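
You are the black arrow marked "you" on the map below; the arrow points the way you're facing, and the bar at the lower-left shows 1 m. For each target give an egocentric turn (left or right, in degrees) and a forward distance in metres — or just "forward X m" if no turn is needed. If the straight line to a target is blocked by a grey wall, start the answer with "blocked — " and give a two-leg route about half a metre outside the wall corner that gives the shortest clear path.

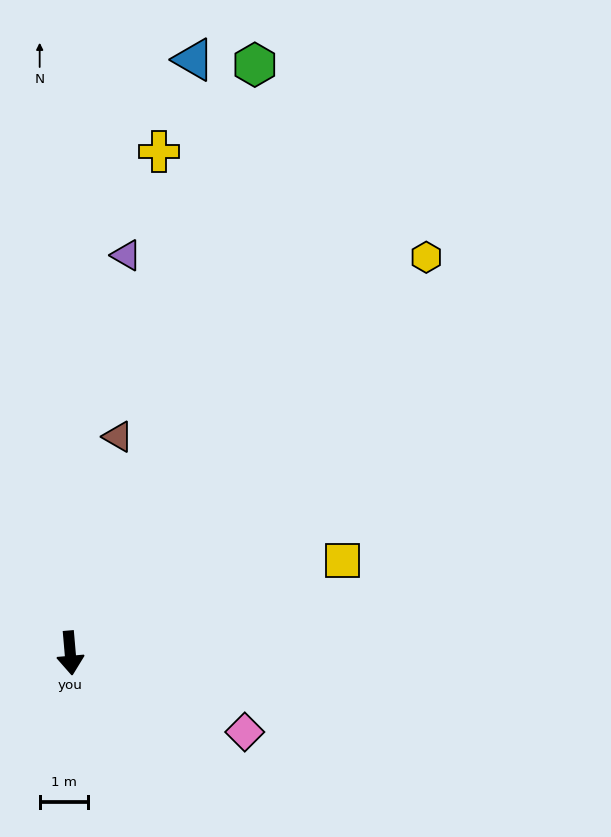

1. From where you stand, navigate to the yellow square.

turn left 104°, forward 6.0 m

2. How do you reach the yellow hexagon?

turn left 133°, forward 11.1 m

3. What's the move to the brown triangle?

turn left 163°, forward 4.6 m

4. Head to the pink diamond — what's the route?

turn left 61°, forward 4.0 m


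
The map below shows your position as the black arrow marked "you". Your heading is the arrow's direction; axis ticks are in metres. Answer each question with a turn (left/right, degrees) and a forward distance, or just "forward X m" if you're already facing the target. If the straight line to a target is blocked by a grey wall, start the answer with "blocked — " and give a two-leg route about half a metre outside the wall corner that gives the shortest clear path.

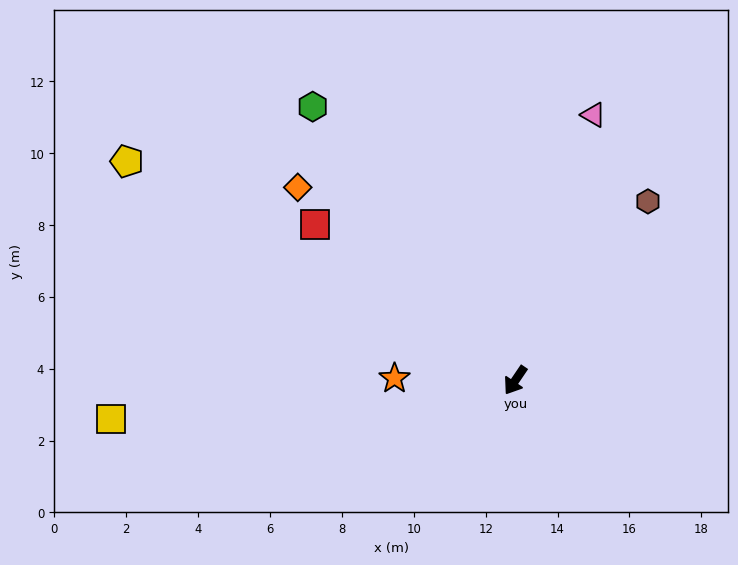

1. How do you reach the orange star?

turn right 57°, forward 3.4 m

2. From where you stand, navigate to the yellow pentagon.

turn right 85°, forward 12.4 m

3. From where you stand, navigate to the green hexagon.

turn right 109°, forward 9.5 m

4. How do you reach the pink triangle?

turn right 162°, forward 7.7 m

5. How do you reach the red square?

turn right 94°, forward 7.1 m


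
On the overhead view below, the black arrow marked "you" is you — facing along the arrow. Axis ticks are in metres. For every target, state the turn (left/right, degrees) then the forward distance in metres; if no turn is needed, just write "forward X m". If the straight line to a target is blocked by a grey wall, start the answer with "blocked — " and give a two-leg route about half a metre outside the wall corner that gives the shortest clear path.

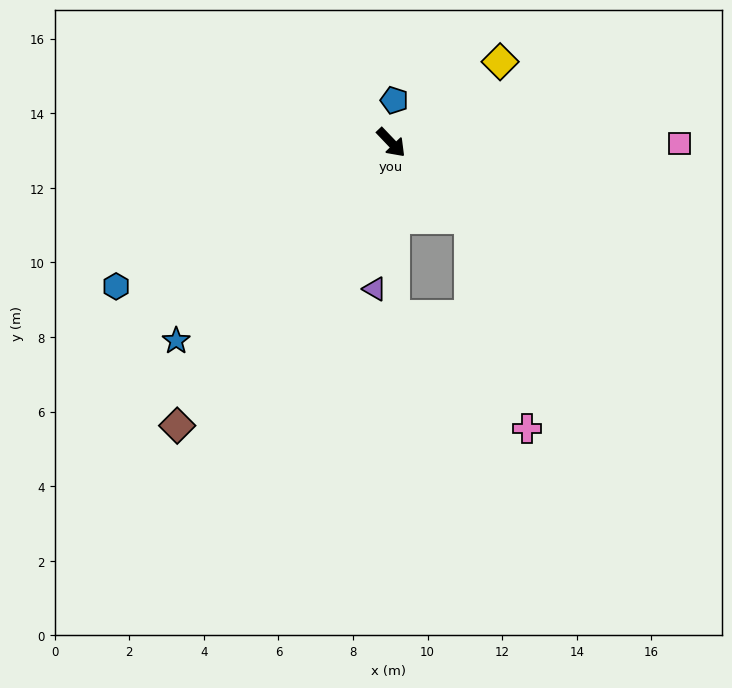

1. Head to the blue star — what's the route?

turn right 91°, forward 7.8 m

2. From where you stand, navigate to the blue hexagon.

turn right 106°, forward 8.3 m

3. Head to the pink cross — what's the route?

blocked — turn left 2°, forward 2.9 m, then turn right 30°, forward 5.8 m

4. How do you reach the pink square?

turn left 46°, forward 7.7 m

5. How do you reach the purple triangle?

turn right 50°, forward 3.9 m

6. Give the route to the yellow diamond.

turn left 83°, forward 3.6 m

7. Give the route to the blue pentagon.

turn left 132°, forward 1.1 m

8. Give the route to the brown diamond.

turn right 81°, forward 9.5 m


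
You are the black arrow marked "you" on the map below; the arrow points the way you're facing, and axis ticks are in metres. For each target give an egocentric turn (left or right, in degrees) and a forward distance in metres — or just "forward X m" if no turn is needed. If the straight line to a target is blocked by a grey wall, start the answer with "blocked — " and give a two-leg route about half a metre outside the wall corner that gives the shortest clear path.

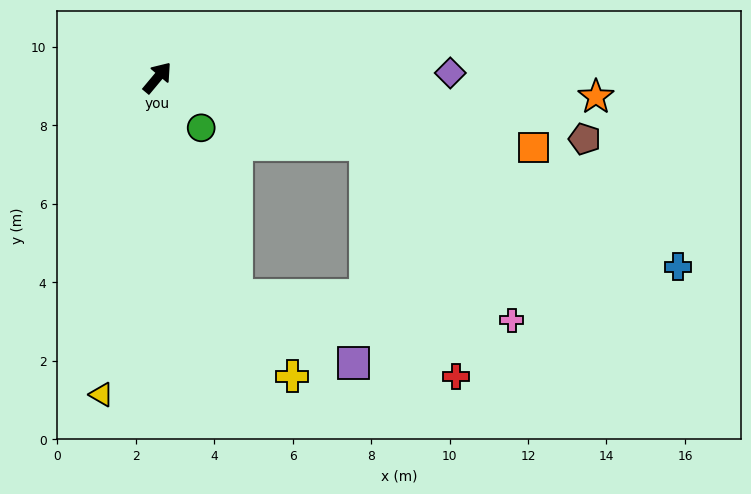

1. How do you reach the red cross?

blocked — turn right 68°, forward 5.6 m, then turn right 51°, forward 6.4 m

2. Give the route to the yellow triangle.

turn right 150°, forward 8.2 m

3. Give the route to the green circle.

turn right 99°, forward 1.7 m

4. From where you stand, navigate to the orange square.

turn right 61°, forward 9.8 m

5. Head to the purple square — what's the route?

blocked — turn right 120°, forward 5.9 m, then turn left 40°, forward 3.4 m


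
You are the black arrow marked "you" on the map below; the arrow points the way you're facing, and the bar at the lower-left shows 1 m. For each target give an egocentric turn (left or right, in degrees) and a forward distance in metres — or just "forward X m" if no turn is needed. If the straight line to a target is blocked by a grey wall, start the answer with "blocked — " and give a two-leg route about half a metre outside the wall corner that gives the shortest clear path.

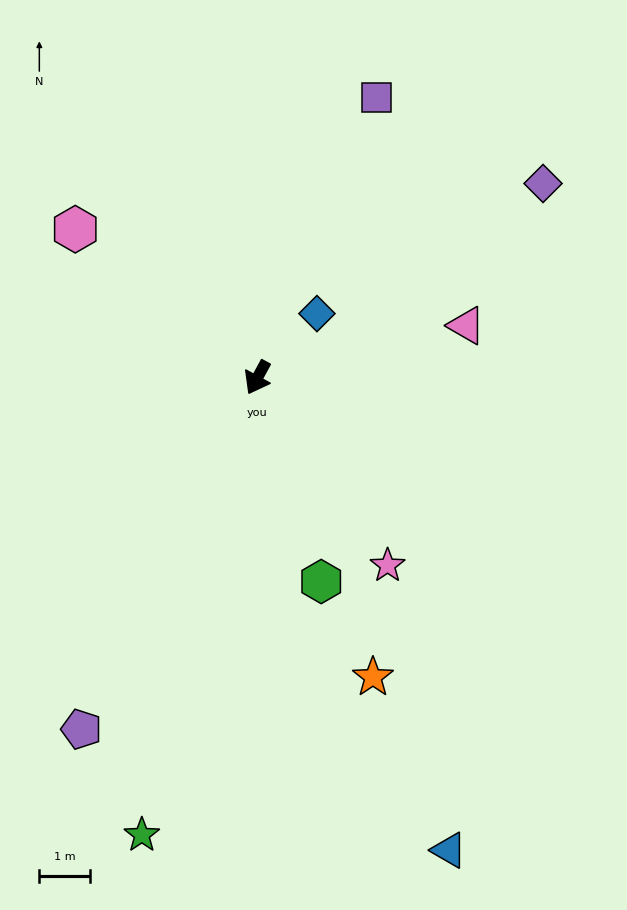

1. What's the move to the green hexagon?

turn left 46°, forward 4.2 m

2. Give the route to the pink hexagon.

turn right 101°, forward 4.7 m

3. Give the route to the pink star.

turn left 63°, forward 4.5 m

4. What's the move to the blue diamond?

turn left 166°, forward 1.7 m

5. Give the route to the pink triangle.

turn left 133°, forward 4.3 m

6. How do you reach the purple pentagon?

forward 7.8 m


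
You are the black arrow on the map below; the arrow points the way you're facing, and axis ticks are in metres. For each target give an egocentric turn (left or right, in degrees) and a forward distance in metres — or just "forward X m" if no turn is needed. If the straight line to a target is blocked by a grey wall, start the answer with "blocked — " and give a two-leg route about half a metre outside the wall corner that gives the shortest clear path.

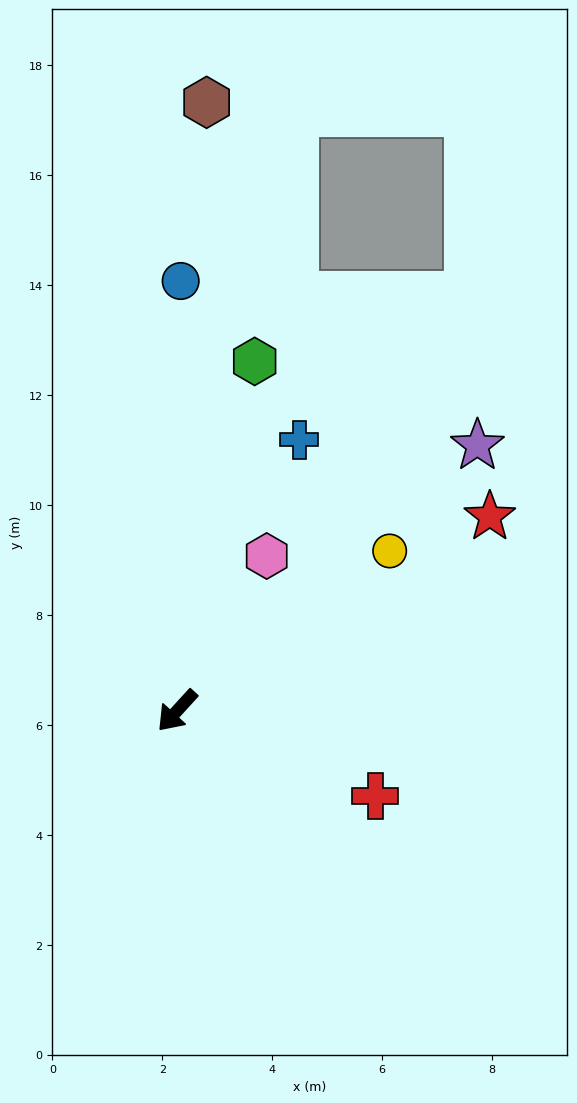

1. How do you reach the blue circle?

turn right 138°, forward 7.8 m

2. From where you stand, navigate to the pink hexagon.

turn right 168°, forward 3.3 m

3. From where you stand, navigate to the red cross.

turn left 109°, forward 3.9 m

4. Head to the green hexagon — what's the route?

turn right 150°, forward 6.5 m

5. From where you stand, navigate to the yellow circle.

turn left 169°, forward 4.8 m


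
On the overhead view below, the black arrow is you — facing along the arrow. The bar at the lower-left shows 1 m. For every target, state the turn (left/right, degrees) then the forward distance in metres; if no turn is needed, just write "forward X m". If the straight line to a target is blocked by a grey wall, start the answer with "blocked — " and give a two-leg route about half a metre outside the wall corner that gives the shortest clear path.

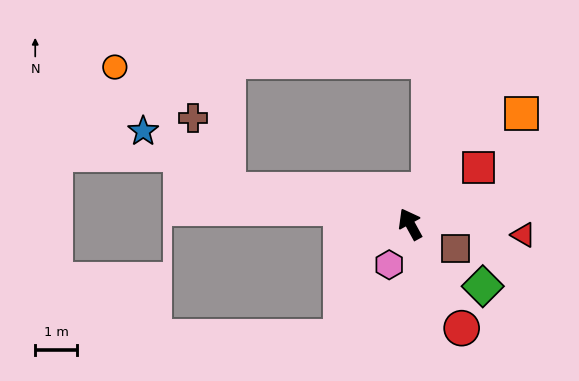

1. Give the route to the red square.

turn right 79°, forward 2.1 m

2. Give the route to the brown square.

turn right 147°, forward 1.2 m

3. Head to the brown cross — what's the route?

blocked — turn left 50°, forward 4.5 m, then turn right 52°, forward 1.9 m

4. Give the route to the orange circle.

blocked — turn left 50°, forward 4.5 m, then turn right 36°, forward 4.0 m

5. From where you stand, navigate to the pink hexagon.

turn left 124°, forward 1.1 m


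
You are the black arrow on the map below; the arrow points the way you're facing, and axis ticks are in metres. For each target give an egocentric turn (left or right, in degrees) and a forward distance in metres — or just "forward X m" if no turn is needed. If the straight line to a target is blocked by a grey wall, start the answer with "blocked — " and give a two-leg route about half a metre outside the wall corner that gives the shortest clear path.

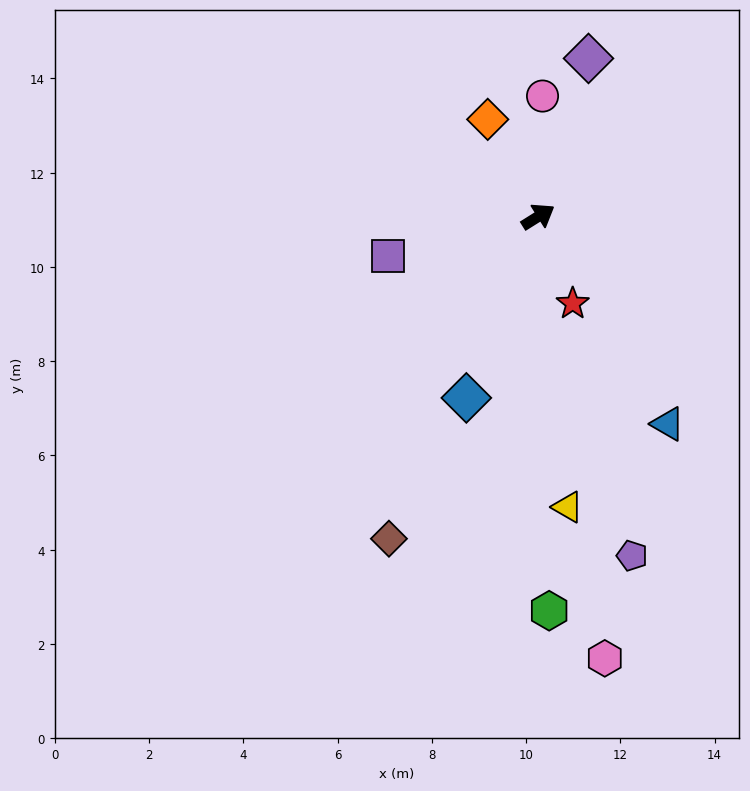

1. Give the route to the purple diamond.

turn left 40°, forward 3.5 m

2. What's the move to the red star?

turn right 100°, forward 2.0 m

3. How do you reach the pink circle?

turn left 56°, forward 2.6 m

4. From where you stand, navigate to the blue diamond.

turn right 144°, forward 4.1 m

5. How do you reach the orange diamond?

turn left 85°, forward 2.3 m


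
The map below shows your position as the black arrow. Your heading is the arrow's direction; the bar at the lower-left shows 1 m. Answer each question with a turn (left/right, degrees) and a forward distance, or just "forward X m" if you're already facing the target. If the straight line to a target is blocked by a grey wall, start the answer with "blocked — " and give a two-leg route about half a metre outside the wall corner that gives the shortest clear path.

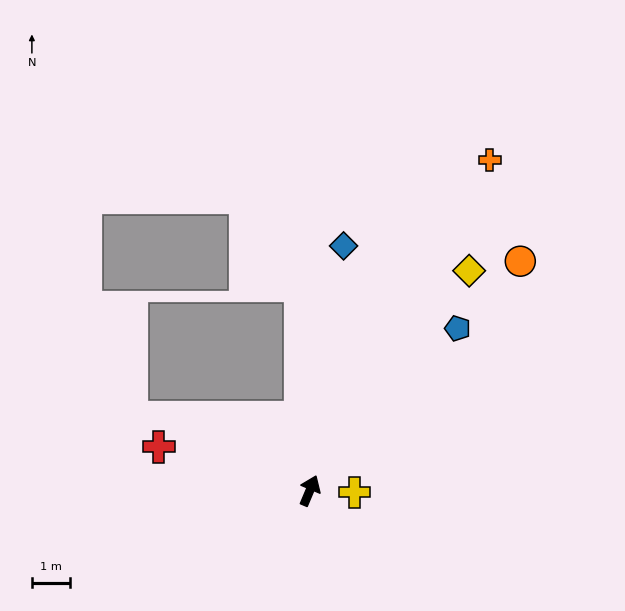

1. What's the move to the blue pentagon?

turn right 20°, forward 5.8 m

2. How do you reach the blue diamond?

turn left 15°, forward 6.5 m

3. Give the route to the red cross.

turn left 97°, forward 4.1 m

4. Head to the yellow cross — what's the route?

turn right 69°, forward 1.2 m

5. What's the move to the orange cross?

turn right 6°, forward 9.9 m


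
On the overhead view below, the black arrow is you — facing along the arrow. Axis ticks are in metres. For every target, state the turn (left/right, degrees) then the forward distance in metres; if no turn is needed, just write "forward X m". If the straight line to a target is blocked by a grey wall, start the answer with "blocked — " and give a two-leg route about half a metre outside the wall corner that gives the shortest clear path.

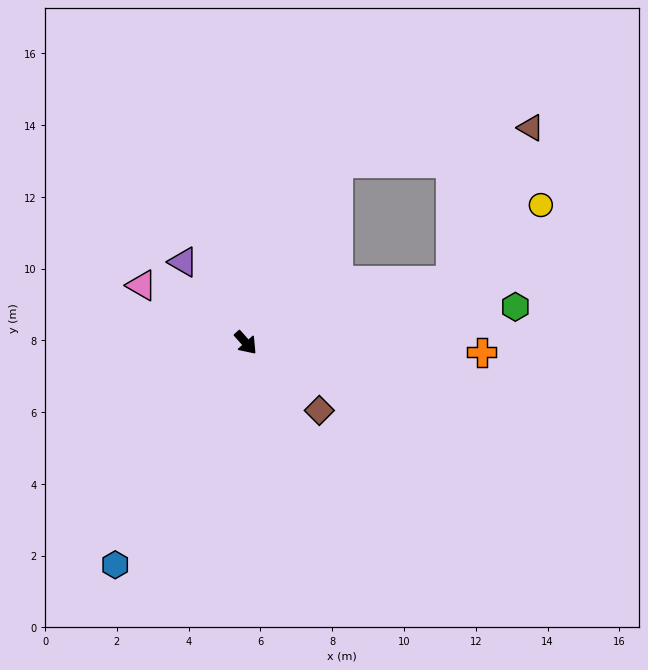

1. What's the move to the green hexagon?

turn left 56°, forward 7.6 m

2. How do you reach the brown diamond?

turn left 6°, forward 2.8 m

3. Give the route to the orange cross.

turn left 46°, forward 6.6 m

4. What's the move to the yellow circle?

blocked — turn left 65°, forward 6.0 m, then turn left 24°, forward 3.3 m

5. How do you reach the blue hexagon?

turn right 72°, forward 7.2 m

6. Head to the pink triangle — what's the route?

turn right 160°, forward 3.3 m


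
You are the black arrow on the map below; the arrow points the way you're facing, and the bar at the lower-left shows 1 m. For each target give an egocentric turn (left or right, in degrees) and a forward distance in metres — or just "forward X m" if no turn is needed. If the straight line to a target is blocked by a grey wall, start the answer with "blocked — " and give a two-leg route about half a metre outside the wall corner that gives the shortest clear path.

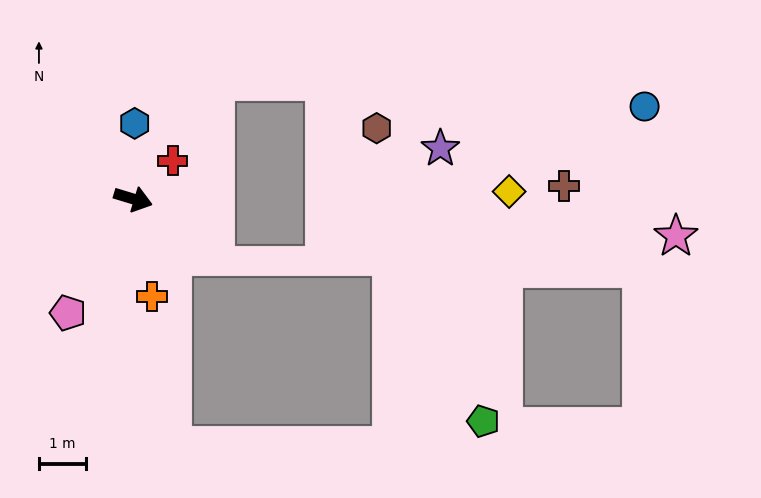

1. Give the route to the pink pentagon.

turn right 103°, forward 2.8 m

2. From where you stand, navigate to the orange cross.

turn right 62°, forward 2.1 m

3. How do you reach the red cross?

turn left 61°, forward 1.2 m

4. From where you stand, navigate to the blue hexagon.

turn left 106°, forward 1.6 m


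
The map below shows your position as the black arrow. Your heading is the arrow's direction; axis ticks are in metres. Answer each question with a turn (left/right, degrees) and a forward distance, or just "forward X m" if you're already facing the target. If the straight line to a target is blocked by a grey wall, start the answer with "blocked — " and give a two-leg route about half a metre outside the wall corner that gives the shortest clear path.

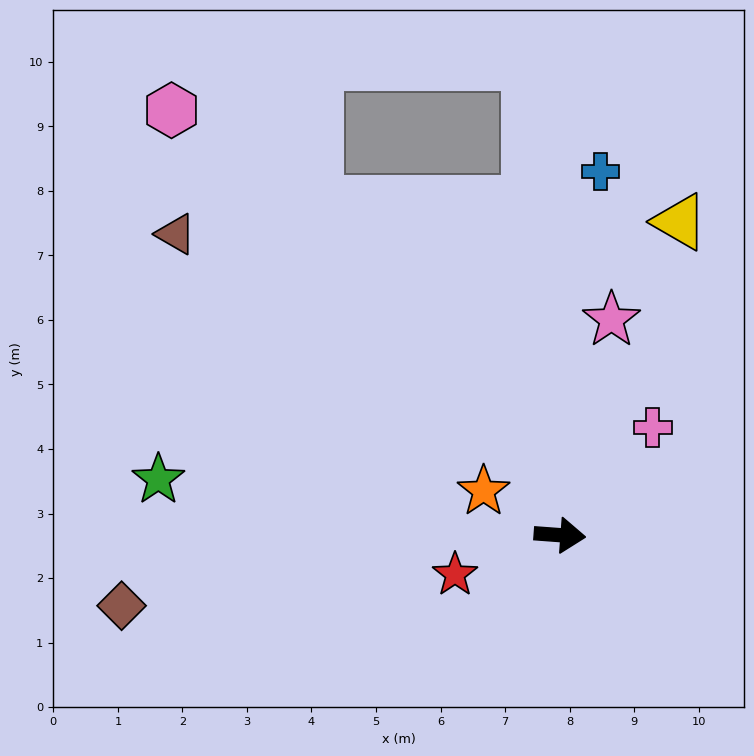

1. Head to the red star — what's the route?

turn right 155°, forward 1.7 m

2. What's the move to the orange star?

turn left 154°, forward 1.4 m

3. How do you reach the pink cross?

turn left 53°, forward 2.2 m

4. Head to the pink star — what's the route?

turn left 81°, forward 3.4 m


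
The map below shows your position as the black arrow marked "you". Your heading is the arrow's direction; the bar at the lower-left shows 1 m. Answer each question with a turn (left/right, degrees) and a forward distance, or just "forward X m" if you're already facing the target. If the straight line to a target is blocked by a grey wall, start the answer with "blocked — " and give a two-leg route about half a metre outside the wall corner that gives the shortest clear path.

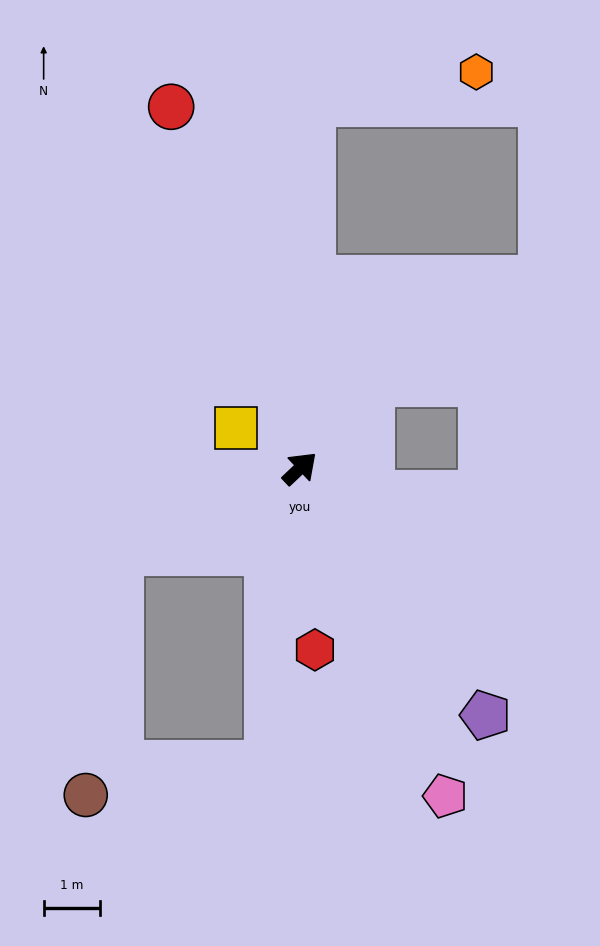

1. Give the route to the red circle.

turn left 66°, forward 6.8 m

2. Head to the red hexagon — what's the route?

turn right 129°, forward 3.2 m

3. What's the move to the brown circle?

blocked — turn left 161°, forward 3.5 m, then turn left 58°, forward 4.3 m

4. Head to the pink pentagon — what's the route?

turn right 109°, forward 6.3 m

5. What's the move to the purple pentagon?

turn right 96°, forward 5.4 m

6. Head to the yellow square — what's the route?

turn left 104°, forward 1.3 m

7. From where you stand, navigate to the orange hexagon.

blocked — turn left 45°, forward 6.4 m, then turn right 78°, forward 3.0 m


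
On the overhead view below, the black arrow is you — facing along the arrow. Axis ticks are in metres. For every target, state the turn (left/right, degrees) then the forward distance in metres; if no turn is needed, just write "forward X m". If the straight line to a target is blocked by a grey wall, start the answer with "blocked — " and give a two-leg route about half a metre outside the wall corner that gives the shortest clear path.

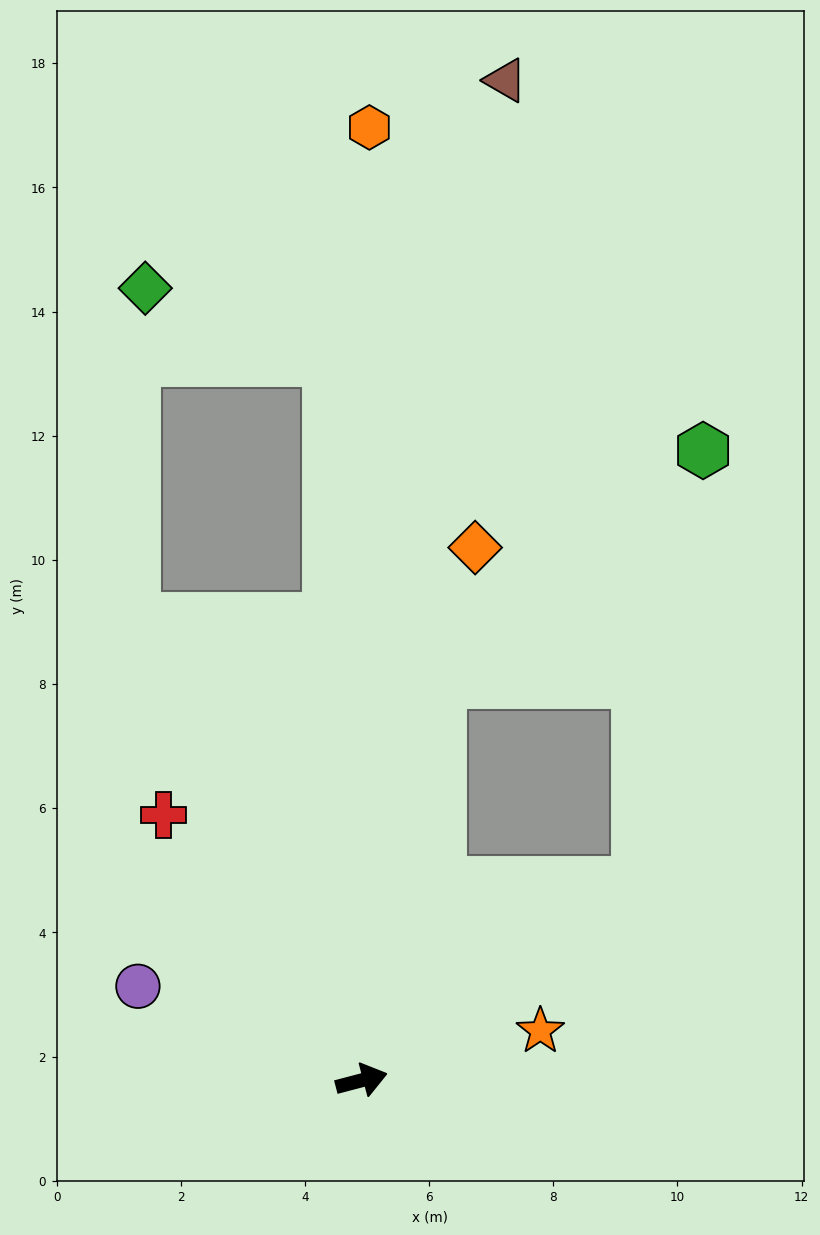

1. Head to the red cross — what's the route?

turn left 112°, forward 5.3 m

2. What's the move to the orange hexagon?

turn left 75°, forward 15.4 m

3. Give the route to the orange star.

forward 3.0 m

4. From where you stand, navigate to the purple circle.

turn left 142°, forward 3.9 m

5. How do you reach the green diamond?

blocked — turn left 78°, forward 11.6 m, then turn left 66°, forward 3.2 m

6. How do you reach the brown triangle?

turn left 67°, forward 16.3 m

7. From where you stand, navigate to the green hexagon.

blocked — turn left 64°, forward 6.5 m, then turn right 37°, forward 5.7 m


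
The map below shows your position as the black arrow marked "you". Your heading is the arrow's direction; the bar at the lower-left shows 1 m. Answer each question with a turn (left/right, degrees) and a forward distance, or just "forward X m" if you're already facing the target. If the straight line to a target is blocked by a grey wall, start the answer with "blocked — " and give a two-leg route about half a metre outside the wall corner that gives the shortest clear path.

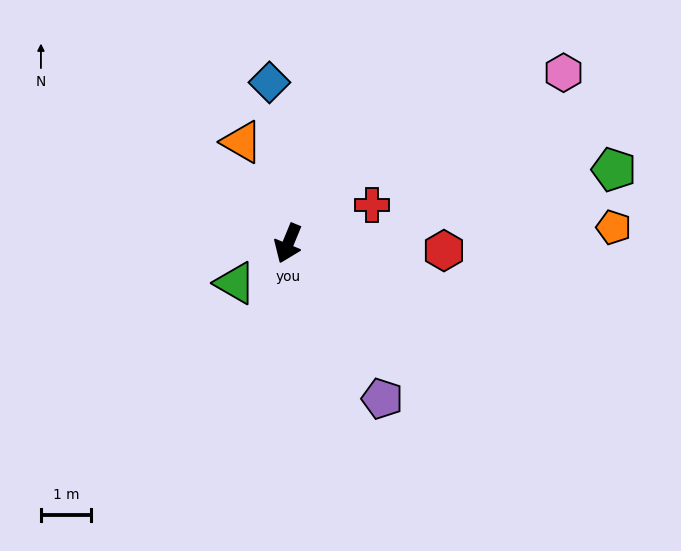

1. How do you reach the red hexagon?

turn left 110°, forward 3.1 m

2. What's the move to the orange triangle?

turn right 133°, forward 2.2 m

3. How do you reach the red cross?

turn left 137°, forward 1.8 m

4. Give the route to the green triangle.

turn right 31°, forward 1.3 m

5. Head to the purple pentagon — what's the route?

turn left 54°, forward 3.6 m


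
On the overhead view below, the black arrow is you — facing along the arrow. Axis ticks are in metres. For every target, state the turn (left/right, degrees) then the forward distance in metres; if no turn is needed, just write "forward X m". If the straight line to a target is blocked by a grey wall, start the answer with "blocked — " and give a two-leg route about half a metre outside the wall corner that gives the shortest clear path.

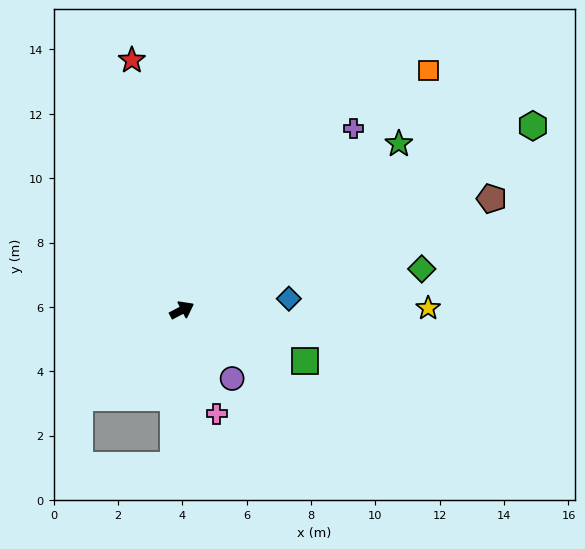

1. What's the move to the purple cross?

turn left 19°, forward 7.8 m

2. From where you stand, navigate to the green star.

turn left 10°, forward 8.5 m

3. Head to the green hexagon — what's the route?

forward 12.3 m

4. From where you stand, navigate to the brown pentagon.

turn right 8°, forward 10.2 m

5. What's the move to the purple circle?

turn right 81°, forward 2.6 m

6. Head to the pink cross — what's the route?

turn right 99°, forward 3.4 m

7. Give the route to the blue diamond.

turn right 22°, forward 3.3 m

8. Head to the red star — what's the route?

turn left 74°, forward 7.9 m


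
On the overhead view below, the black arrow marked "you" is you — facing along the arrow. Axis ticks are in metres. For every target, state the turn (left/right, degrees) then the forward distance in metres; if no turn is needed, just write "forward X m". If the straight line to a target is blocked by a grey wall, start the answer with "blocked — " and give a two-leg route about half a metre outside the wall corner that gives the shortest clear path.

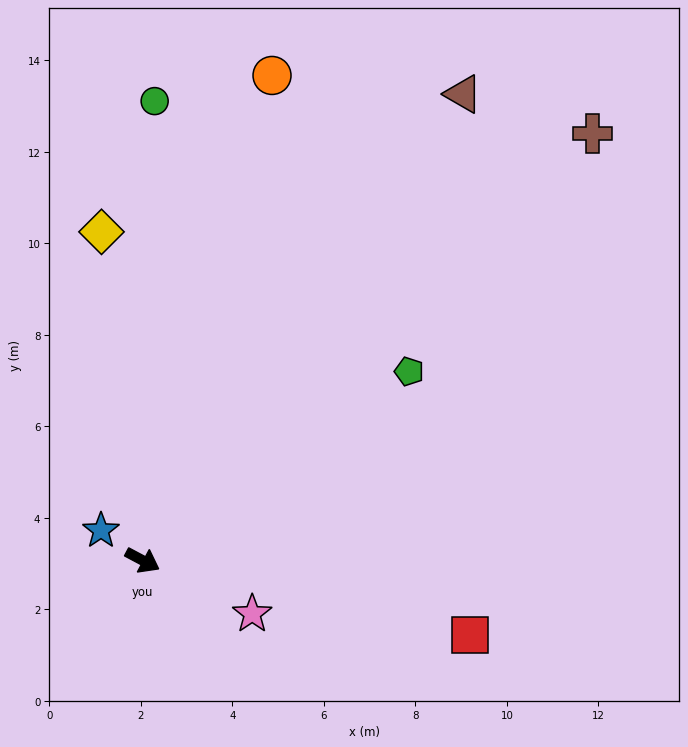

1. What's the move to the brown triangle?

turn left 84°, forward 12.4 m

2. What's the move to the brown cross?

turn left 72°, forward 13.6 m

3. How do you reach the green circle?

turn left 117°, forward 10.0 m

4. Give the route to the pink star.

turn left 2°, forward 2.7 m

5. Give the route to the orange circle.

turn left 103°, forward 11.0 m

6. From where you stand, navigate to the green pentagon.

turn left 63°, forward 7.1 m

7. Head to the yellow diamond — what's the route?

turn left 125°, forward 7.2 m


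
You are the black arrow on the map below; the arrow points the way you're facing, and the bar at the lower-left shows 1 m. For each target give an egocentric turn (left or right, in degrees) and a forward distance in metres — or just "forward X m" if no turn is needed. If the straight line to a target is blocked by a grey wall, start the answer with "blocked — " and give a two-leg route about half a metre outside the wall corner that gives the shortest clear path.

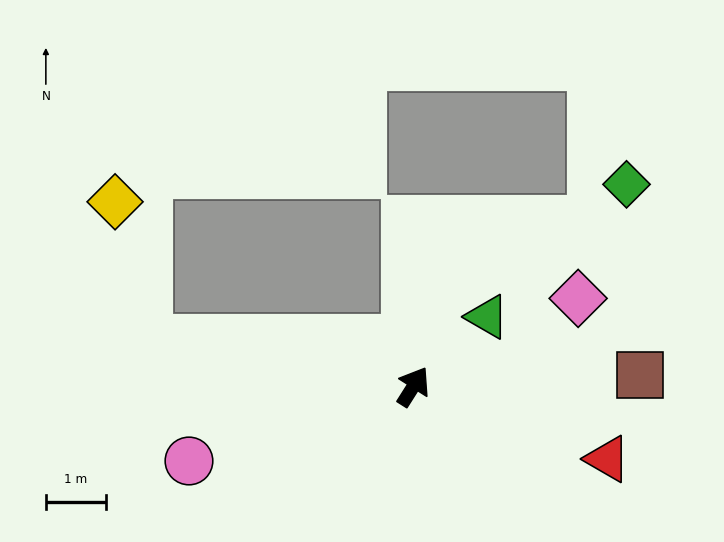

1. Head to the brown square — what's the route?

turn right 55°, forward 3.8 m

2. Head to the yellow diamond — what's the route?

blocked — turn left 113°, forward 4.5 m, then turn right 68°, forward 2.4 m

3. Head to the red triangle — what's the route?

turn right 78°, forward 3.4 m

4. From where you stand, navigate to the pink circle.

turn left 141°, forward 3.9 m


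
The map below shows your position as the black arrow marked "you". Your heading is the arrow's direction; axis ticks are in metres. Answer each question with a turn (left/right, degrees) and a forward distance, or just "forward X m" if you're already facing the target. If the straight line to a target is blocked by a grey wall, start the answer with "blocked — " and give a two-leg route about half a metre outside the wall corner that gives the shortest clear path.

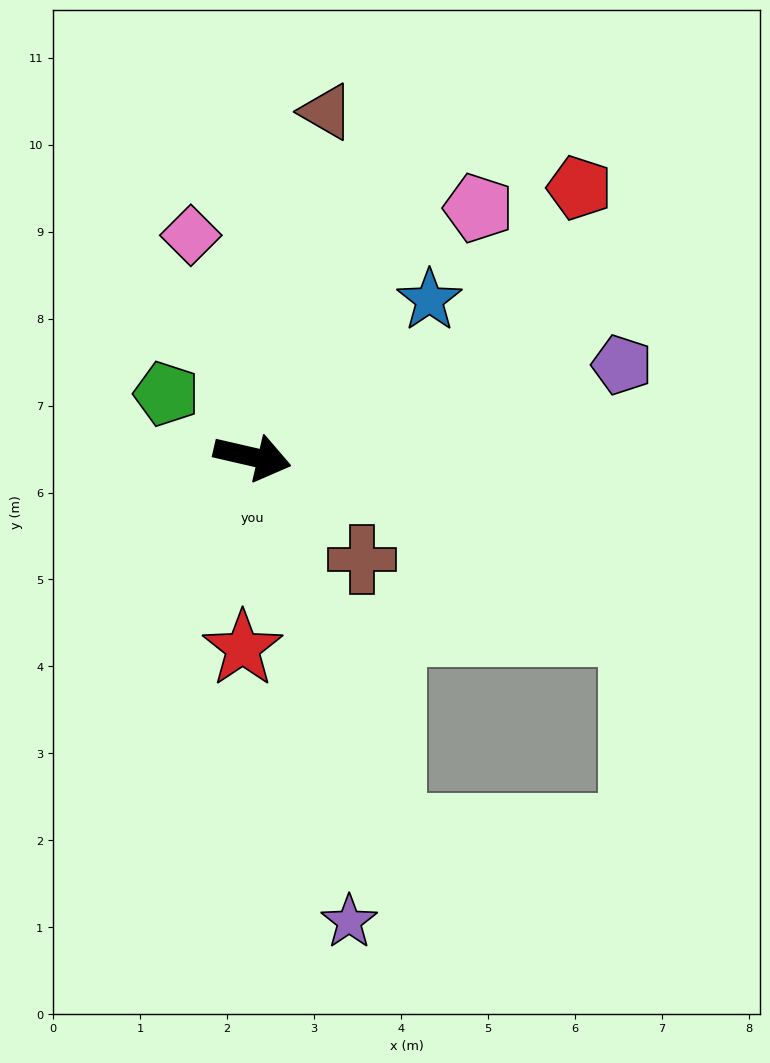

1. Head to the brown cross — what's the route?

turn right 30°, forward 1.7 m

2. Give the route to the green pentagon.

turn left 157°, forward 1.2 m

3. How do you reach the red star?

turn right 80°, forward 2.2 m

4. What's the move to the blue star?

turn left 55°, forward 2.7 m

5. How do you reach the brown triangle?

turn left 91°, forward 4.1 m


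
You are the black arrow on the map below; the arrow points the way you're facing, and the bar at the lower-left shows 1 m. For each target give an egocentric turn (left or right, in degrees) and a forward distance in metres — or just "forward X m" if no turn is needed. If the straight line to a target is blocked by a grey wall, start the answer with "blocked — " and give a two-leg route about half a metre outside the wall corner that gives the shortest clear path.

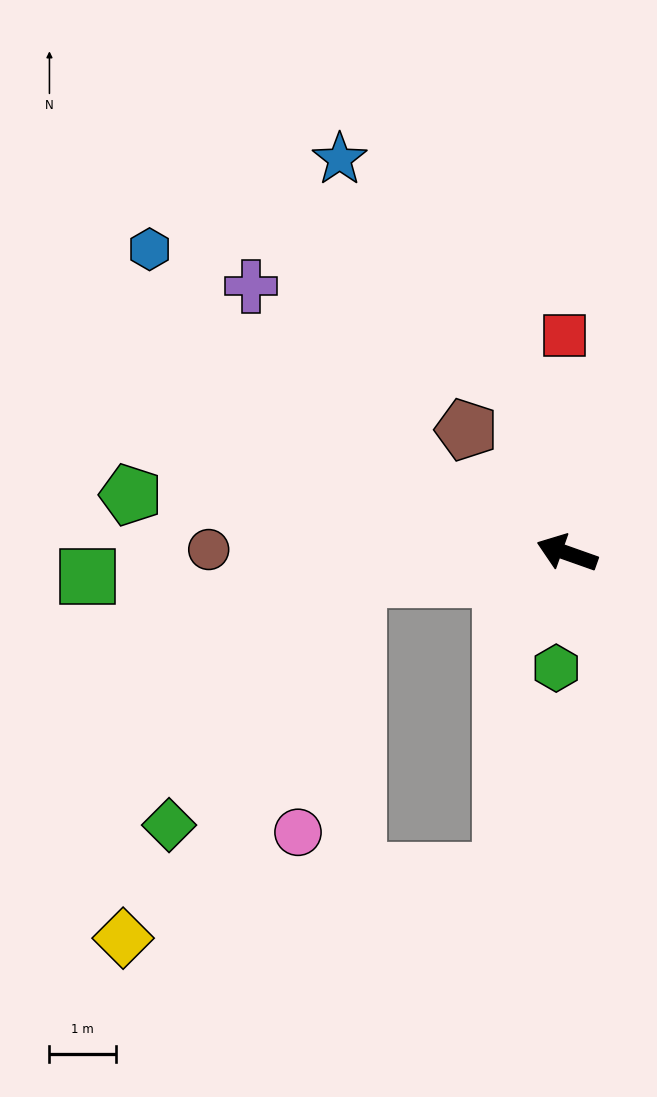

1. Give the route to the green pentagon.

turn left 12°, forward 6.6 m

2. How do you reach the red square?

turn right 70°, forward 3.3 m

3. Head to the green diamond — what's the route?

blocked — turn left 26°, forward 3.2 m, then turn left 46°, forward 4.7 m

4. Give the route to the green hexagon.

turn left 104°, forward 1.7 m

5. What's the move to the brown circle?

turn left 19°, forward 5.4 m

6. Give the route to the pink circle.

blocked — turn left 26°, forward 3.2 m, then turn left 70°, forward 3.9 m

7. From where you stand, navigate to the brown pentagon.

turn right 31°, forward 2.4 m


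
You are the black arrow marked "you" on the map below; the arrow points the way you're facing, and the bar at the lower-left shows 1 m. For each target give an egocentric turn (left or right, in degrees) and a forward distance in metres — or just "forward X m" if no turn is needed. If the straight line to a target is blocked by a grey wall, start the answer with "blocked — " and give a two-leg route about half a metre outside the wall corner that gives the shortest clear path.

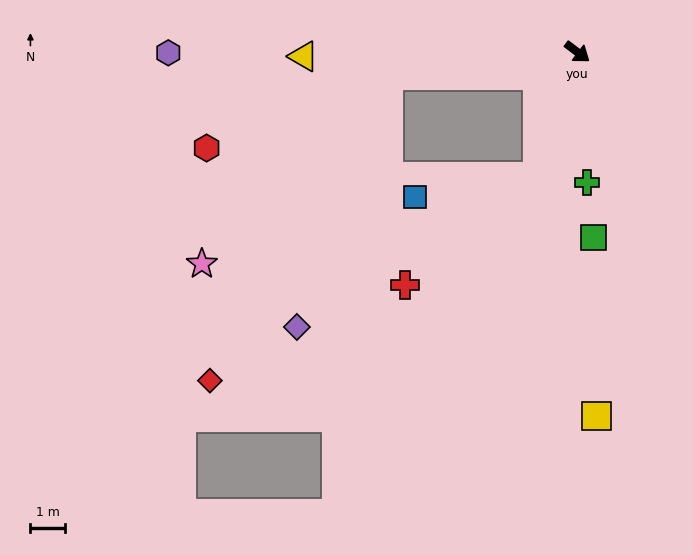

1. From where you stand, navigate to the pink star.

blocked — turn right 136°, forward 5.5 m, then turn left 38°, forward 7.7 m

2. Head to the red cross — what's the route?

blocked — turn right 71°, forward 3.8 m, then turn right 33°, forward 5.0 m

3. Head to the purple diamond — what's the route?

blocked — turn right 71°, forward 3.8 m, then turn right 40°, forward 8.3 m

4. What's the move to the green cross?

turn right 49°, forward 3.8 m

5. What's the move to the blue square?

blocked — turn right 71°, forward 3.8 m, then turn right 62°, forward 3.6 m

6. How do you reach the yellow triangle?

turn right 142°, forward 8.0 m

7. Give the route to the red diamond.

blocked — turn right 136°, forward 5.5 m, then turn left 53°, forward 10.3 m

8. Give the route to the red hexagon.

blocked — turn right 136°, forward 5.5 m, then turn left 15°, forward 5.7 m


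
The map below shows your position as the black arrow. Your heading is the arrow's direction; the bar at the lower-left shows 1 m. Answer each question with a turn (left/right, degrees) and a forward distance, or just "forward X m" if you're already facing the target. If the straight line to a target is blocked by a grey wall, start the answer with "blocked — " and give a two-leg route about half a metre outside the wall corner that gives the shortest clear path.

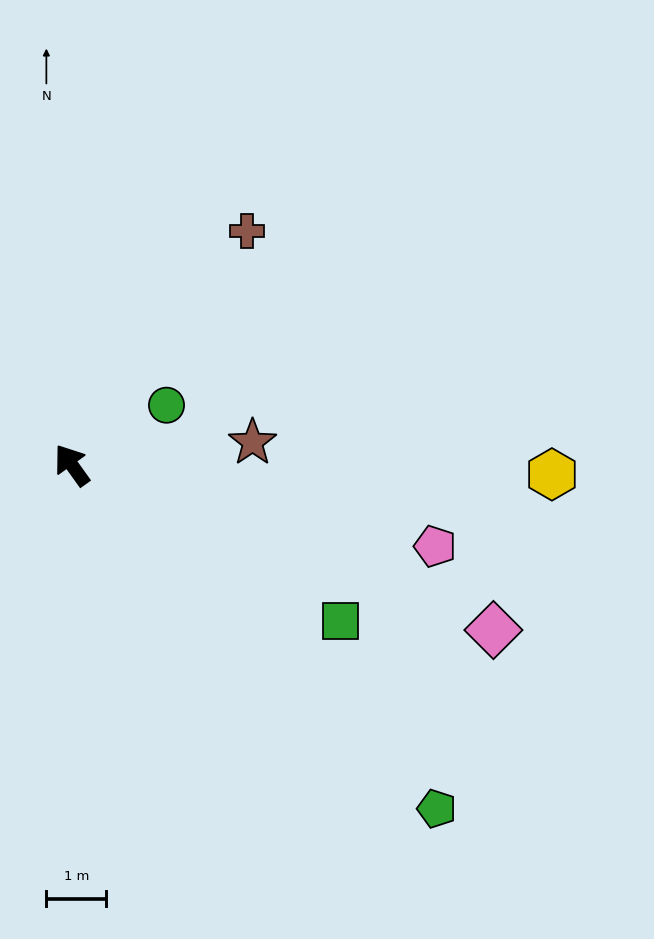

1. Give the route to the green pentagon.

turn right 169°, forward 8.4 m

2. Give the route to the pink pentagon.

turn right 138°, forward 6.2 m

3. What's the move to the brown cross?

turn right 72°, forward 4.9 m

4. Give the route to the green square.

turn right 156°, forward 5.2 m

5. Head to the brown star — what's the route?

turn right 118°, forward 3.0 m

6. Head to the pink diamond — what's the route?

turn right 147°, forward 7.6 m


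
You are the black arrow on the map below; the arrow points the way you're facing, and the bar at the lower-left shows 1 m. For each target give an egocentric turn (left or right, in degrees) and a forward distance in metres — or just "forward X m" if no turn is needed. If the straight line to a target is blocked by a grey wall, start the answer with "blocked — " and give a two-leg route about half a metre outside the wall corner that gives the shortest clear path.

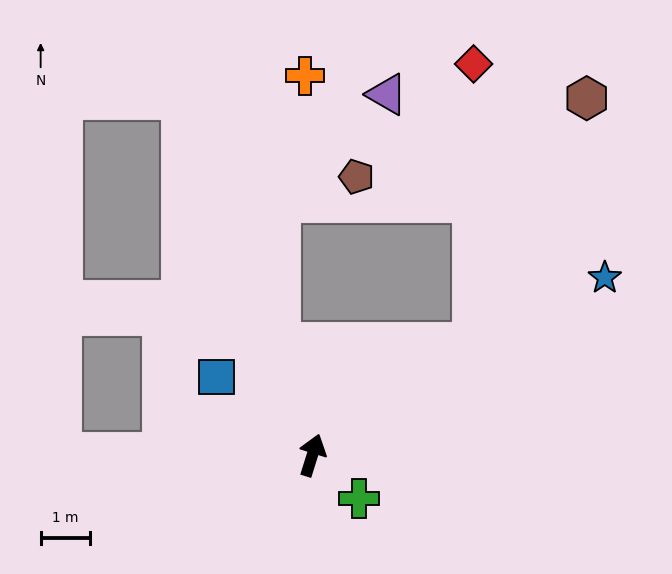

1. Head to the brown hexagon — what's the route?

blocked — turn right 38°, forward 4.0 m, then turn left 31°, forward 5.5 m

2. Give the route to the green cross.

turn right 115°, forward 1.3 m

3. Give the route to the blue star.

turn right 41°, forward 6.9 m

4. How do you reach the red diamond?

blocked — turn right 38°, forward 4.0 m, then turn left 55°, forward 5.6 m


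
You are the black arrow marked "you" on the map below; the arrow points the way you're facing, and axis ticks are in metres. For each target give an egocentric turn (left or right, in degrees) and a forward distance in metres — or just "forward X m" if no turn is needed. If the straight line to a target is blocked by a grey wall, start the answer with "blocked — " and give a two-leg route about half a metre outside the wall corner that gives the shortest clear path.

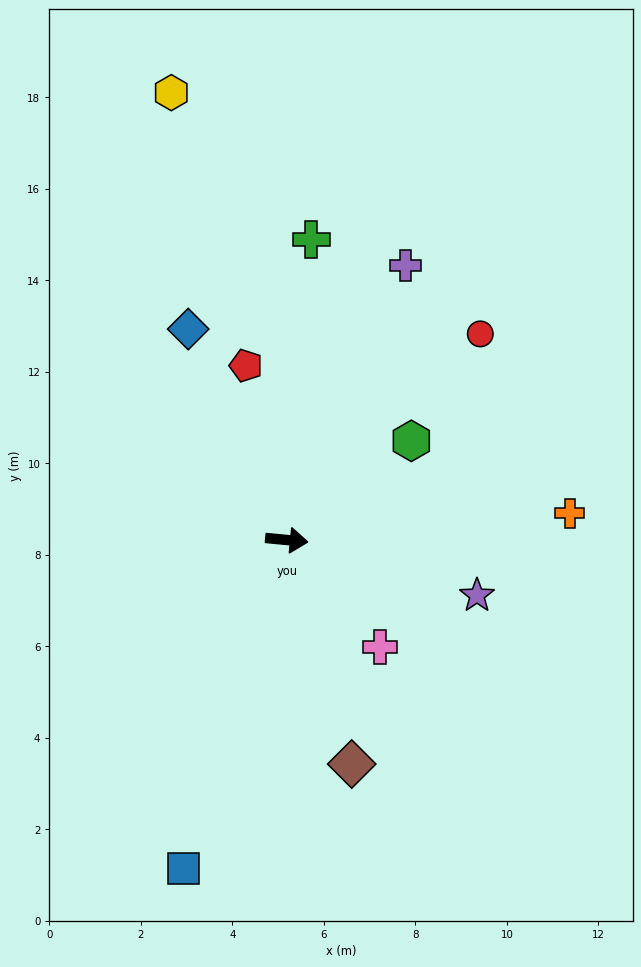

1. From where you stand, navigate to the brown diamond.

turn right 68°, forward 5.1 m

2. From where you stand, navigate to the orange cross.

turn left 11°, forward 6.2 m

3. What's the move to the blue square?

turn right 102°, forward 7.5 m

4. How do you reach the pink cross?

turn right 43°, forward 3.1 m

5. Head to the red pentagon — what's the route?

turn left 109°, forward 3.9 m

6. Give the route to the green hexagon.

turn left 44°, forward 3.5 m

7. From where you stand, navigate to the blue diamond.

turn left 120°, forward 5.1 m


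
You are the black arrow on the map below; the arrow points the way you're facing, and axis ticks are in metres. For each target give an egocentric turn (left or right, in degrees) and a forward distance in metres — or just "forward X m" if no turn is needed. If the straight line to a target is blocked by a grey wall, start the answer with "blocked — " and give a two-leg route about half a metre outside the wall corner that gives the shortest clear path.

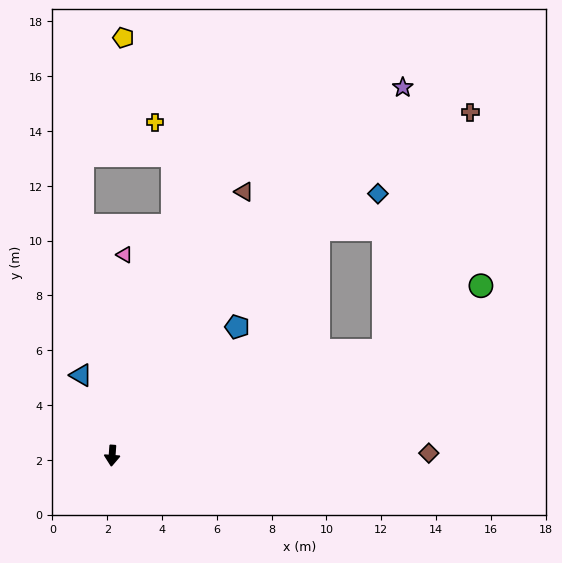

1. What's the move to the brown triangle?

turn left 158°, forward 10.8 m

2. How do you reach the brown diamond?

turn left 95°, forward 11.6 m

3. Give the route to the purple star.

turn left 146°, forward 17.1 m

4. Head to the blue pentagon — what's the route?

turn left 140°, forward 6.6 m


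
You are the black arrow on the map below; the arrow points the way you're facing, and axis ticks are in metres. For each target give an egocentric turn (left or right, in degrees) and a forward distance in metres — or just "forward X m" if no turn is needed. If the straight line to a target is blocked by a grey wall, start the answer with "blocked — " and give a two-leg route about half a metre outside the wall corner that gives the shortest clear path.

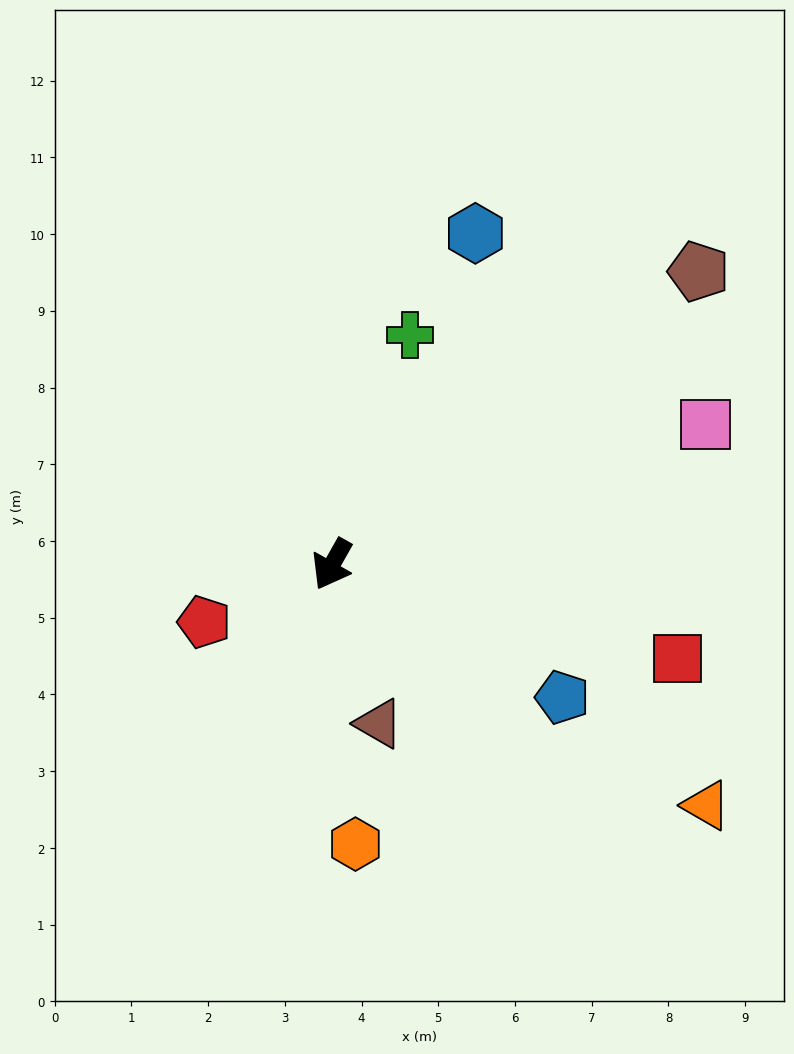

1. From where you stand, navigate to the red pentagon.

turn right 36°, forward 1.8 m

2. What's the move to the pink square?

turn left 140°, forward 5.2 m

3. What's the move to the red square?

turn left 104°, forward 4.7 m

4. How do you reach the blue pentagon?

turn left 89°, forward 3.5 m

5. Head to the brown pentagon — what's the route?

turn left 158°, forward 6.1 m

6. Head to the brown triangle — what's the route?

turn left 46°, forward 2.2 m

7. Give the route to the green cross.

turn right 169°, forward 3.2 m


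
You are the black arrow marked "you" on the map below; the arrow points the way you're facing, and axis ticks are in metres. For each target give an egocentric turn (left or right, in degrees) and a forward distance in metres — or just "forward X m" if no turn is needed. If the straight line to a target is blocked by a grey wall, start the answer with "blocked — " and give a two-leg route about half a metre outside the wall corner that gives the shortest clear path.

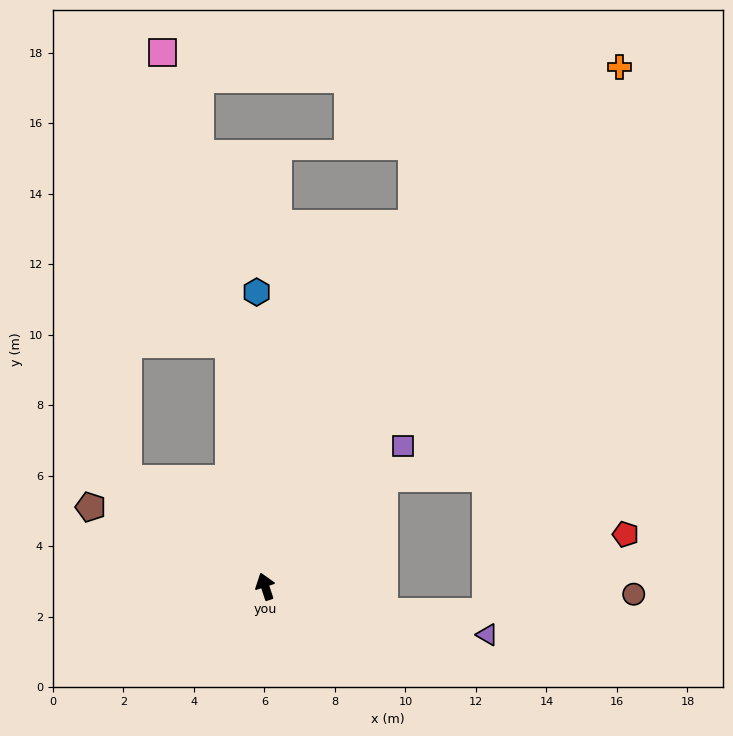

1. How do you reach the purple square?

turn right 63°, forward 5.6 m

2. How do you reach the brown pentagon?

turn left 47°, forward 5.4 m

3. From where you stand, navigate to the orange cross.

turn right 53°, forward 17.8 m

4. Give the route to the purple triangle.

turn right 120°, forward 6.4 m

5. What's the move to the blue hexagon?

turn right 17°, forward 8.4 m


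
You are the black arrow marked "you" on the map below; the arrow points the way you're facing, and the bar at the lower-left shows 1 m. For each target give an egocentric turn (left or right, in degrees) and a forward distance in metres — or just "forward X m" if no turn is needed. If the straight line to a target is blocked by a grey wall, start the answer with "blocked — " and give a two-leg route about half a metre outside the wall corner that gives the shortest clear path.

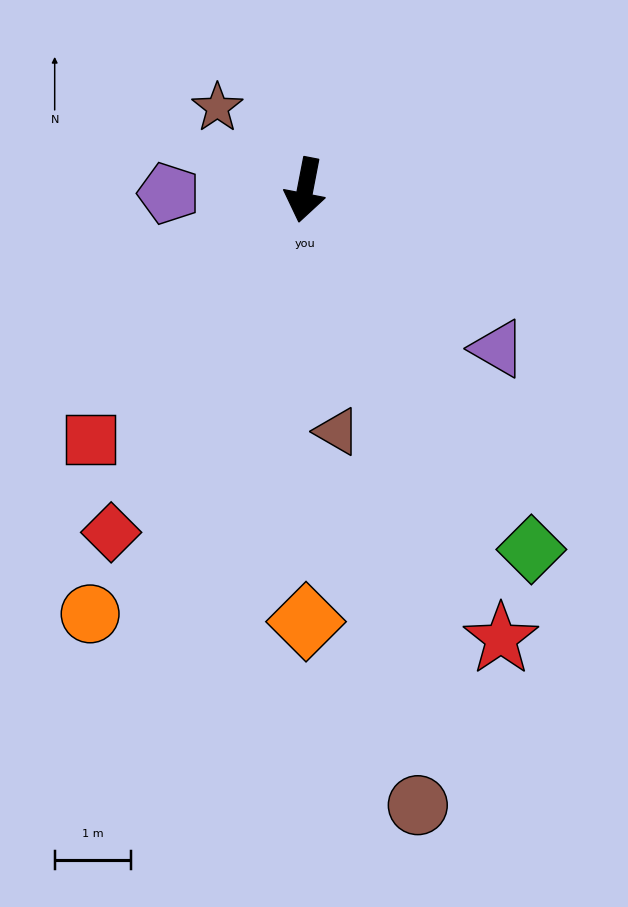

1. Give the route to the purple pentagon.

turn right 78°, forward 1.8 m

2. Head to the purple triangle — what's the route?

turn left 61°, forward 3.3 m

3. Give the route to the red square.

turn right 30°, forward 4.3 m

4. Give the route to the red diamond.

turn right 19°, forward 5.2 m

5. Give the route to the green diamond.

turn left 43°, forward 5.6 m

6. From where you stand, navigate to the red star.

turn left 35°, forward 6.4 m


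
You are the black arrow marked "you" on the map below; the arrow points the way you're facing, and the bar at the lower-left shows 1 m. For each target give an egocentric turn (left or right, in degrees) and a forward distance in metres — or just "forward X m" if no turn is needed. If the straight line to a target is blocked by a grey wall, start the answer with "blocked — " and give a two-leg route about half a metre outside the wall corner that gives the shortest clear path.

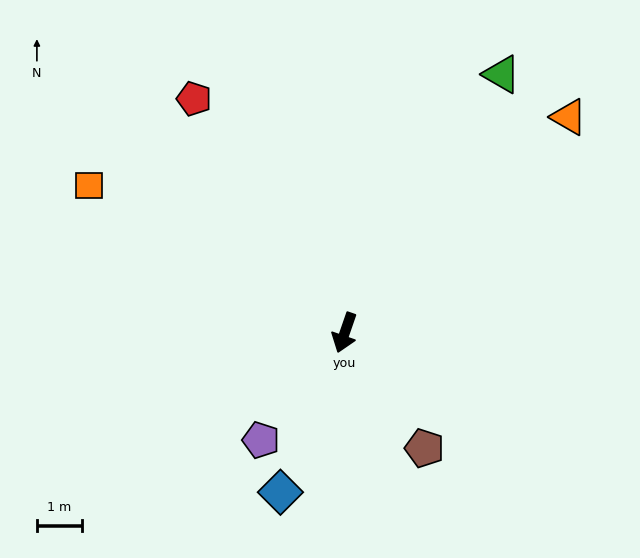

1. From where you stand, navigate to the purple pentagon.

turn right 19°, forward 3.1 m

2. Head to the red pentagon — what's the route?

turn right 128°, forward 6.2 m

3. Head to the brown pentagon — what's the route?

turn left 54°, forward 3.1 m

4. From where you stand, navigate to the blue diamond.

turn right 3°, forward 3.9 m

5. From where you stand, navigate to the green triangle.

turn left 168°, forward 6.8 m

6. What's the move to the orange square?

turn right 101°, forward 6.6 m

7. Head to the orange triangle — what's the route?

turn left 153°, forward 7.0 m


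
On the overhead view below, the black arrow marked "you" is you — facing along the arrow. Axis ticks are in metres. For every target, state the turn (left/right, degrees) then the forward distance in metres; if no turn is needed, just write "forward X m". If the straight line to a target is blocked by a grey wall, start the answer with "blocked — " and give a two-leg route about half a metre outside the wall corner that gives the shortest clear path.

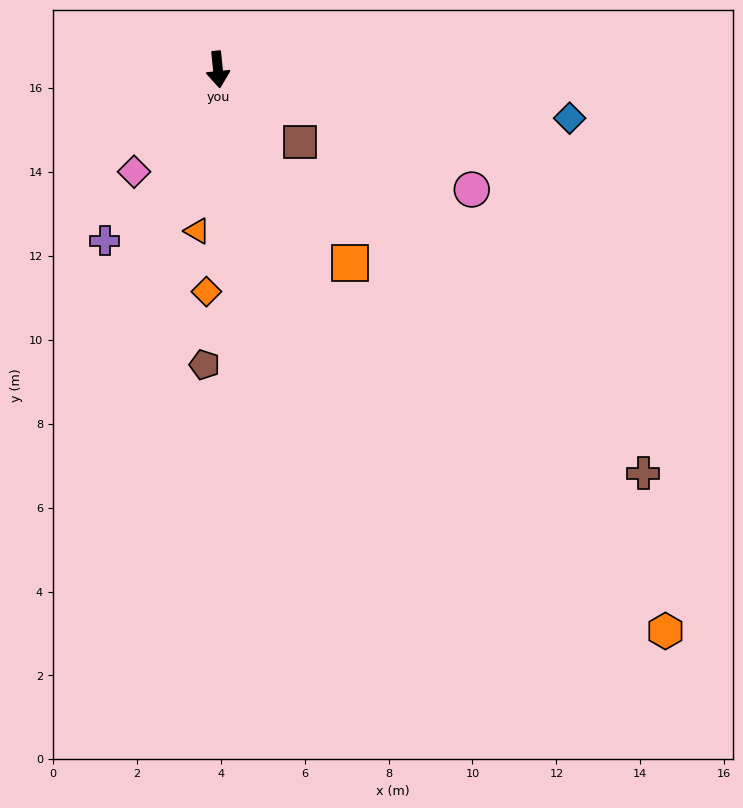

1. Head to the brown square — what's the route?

turn left 43°, forward 2.6 m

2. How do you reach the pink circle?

turn left 59°, forward 6.7 m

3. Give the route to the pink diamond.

turn right 45°, forward 3.2 m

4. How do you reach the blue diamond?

turn left 76°, forward 8.5 m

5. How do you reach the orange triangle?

turn right 13°, forward 3.9 m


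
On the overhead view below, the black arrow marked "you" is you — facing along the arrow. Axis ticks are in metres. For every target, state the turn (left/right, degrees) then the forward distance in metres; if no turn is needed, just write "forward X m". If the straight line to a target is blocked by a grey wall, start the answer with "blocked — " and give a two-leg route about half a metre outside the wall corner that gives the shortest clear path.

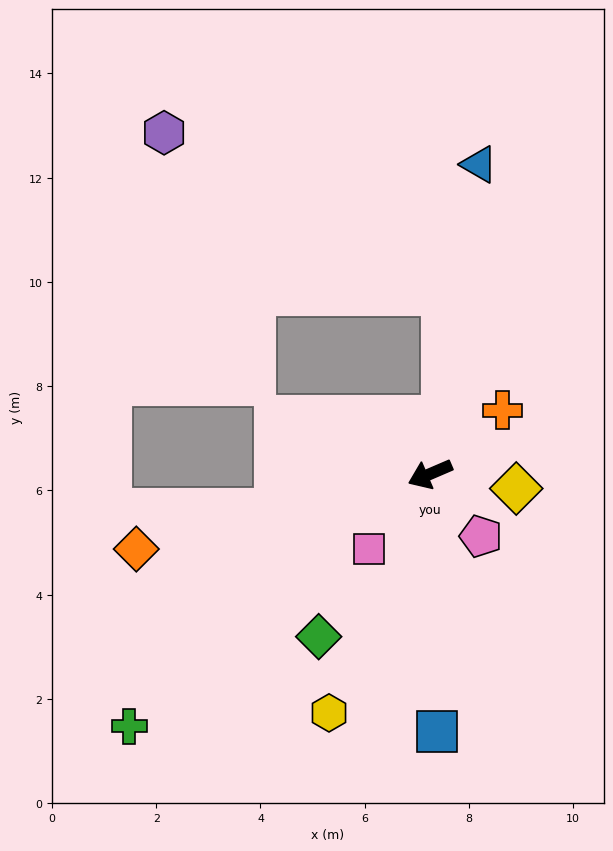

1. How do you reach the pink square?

turn left 28°, forward 1.9 m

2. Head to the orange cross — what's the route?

turn right 162°, forward 1.9 m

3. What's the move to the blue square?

turn left 68°, forward 4.9 m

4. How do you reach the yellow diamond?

turn left 147°, forward 1.7 m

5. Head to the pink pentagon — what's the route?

turn left 106°, forward 1.5 m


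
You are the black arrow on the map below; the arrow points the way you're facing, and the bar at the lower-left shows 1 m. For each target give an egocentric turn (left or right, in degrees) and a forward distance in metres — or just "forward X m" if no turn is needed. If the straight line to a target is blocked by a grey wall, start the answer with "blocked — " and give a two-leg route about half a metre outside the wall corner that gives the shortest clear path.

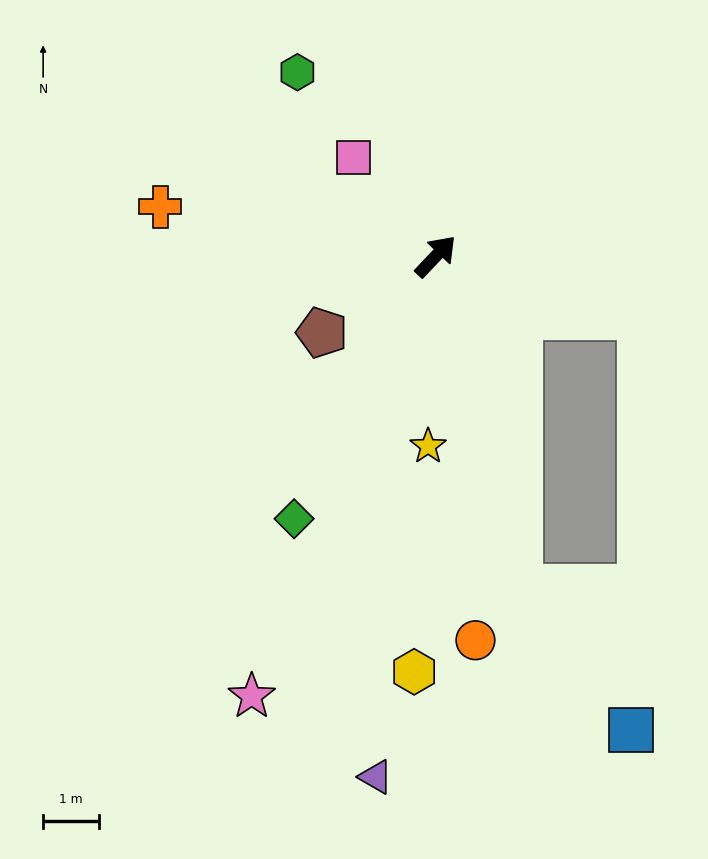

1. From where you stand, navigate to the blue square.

blocked — turn right 122°, forward 6.2 m, then turn left 24°, forward 3.2 m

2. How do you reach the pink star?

turn right 159°, forward 8.6 m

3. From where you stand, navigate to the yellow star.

turn right 139°, forward 3.4 m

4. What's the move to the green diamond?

turn right 165°, forward 5.4 m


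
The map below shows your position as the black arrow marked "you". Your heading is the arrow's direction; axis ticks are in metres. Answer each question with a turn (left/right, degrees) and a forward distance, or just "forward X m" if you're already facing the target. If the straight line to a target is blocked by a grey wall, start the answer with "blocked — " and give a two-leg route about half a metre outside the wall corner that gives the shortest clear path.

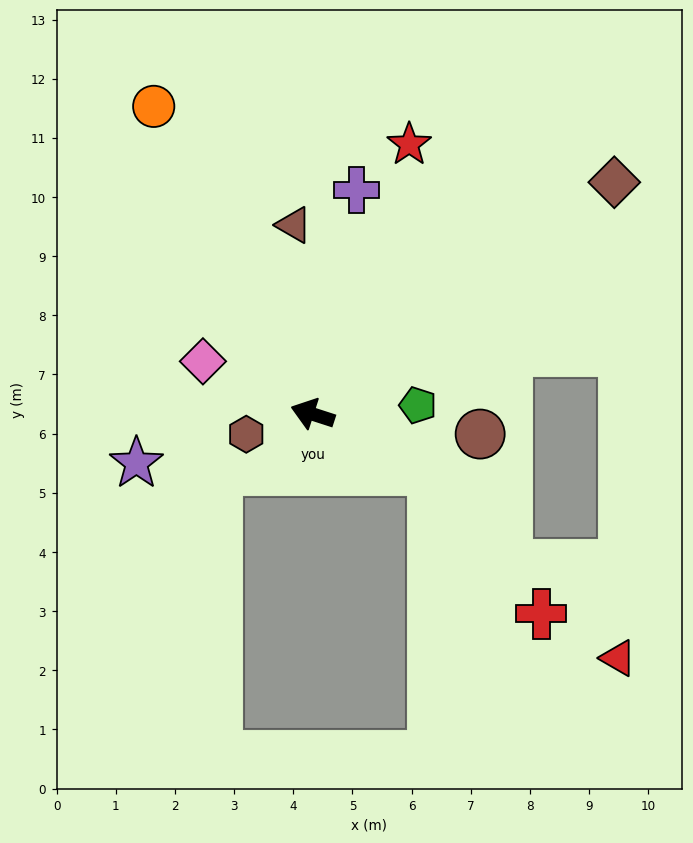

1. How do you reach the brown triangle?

turn right 66°, forward 3.2 m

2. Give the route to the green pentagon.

turn right 157°, forward 1.8 m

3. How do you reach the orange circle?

turn right 45°, forward 5.9 m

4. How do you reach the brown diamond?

turn right 125°, forward 6.4 m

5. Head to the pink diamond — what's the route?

turn right 8°, forward 2.1 m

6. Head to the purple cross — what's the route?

turn right 83°, forward 3.9 m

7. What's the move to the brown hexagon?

turn left 35°, forward 1.2 m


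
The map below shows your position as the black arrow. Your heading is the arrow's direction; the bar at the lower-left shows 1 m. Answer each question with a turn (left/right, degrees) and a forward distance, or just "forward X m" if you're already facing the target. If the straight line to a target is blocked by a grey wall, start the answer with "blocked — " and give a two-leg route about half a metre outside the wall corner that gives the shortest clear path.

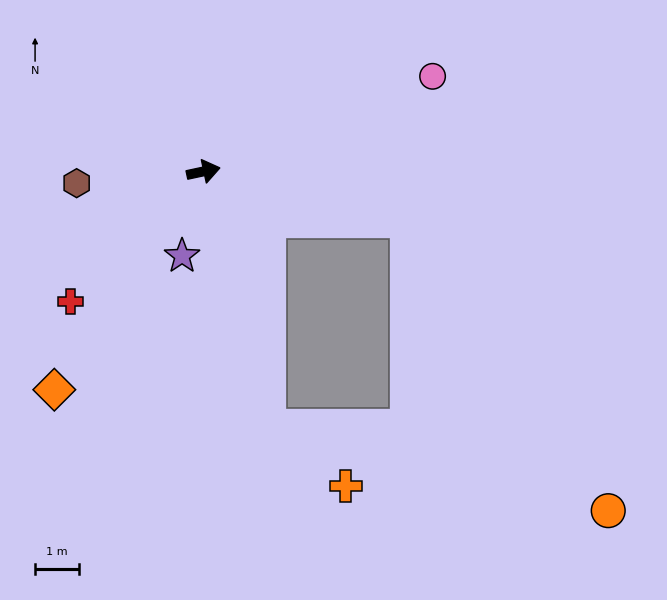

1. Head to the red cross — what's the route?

turn right 148°, forward 4.3 m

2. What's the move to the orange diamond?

turn right 136°, forward 6.1 m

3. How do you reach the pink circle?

turn left 10°, forward 5.7 m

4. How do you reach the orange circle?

blocked — turn right 25°, forward 4.8 m, then turn right 43°, forward 8.1 m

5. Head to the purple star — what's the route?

turn right 116°, forward 2.0 m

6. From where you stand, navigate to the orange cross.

blocked — turn right 88°, forward 6.1 m, then turn left 39°, forward 2.2 m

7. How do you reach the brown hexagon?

turn left 173°, forward 2.9 m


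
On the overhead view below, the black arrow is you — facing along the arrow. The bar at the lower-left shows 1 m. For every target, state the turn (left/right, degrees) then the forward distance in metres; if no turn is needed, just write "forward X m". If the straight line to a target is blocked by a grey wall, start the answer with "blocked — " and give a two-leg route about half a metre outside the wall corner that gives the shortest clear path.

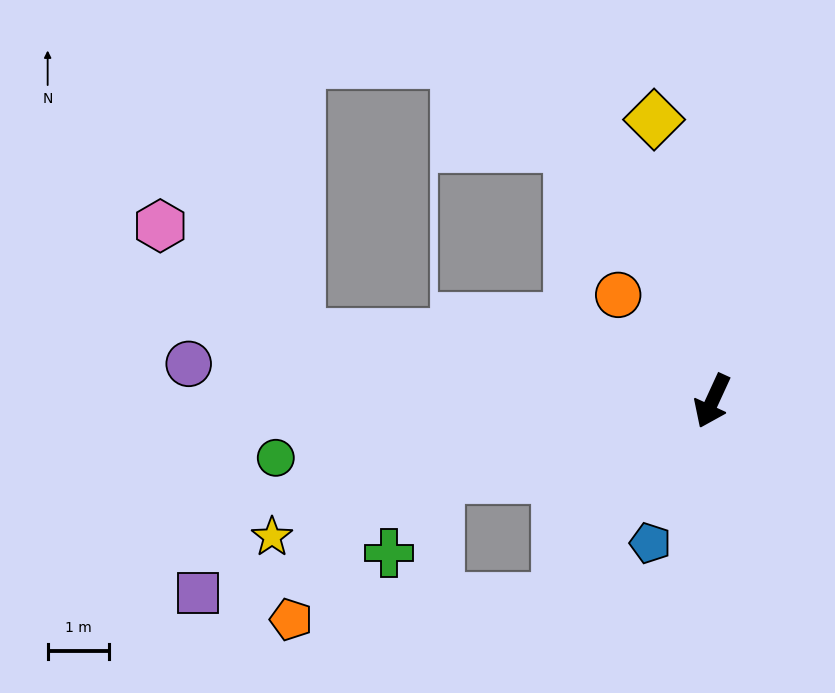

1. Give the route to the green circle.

turn right 58°, forward 7.2 m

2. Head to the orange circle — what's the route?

turn right 114°, forward 2.3 m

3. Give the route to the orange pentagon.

blocked — turn right 13°, forward 4.1 m, then turn right 48°, forward 4.4 m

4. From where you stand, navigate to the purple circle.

turn right 69°, forward 8.6 m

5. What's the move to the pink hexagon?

blocked — turn right 75°, forward 6.9 m, then turn right 28°, forward 2.9 m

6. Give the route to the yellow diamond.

turn right 144°, forward 4.7 m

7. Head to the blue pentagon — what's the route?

forward 2.5 m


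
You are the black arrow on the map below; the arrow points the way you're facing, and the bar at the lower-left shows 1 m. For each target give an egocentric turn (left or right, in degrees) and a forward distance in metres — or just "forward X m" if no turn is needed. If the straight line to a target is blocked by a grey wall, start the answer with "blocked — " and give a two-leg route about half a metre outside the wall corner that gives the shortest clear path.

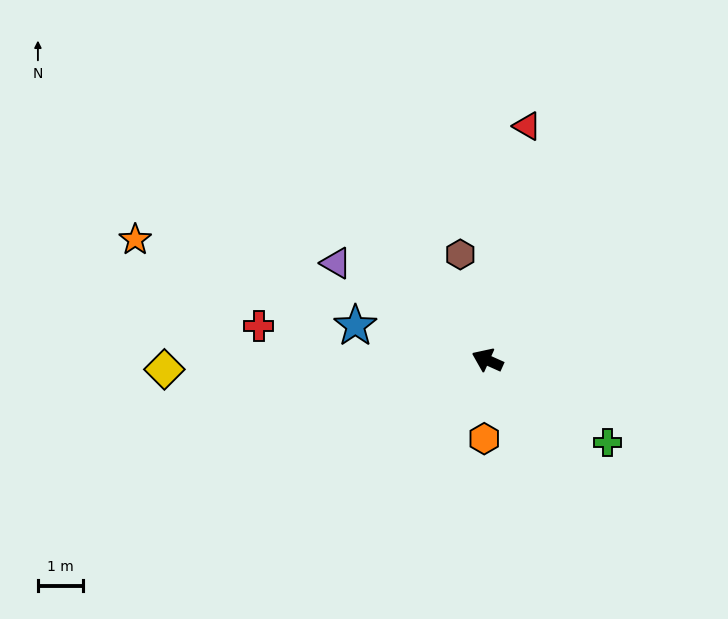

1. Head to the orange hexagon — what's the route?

turn left 112°, forward 1.8 m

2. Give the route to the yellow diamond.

turn left 26°, forward 7.2 m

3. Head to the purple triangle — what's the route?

turn right 8°, forward 4.0 m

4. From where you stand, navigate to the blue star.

turn left 10°, forward 3.1 m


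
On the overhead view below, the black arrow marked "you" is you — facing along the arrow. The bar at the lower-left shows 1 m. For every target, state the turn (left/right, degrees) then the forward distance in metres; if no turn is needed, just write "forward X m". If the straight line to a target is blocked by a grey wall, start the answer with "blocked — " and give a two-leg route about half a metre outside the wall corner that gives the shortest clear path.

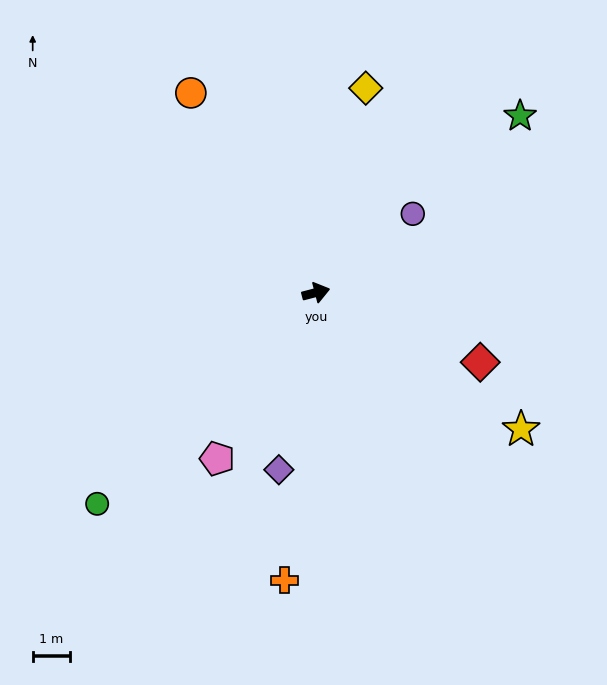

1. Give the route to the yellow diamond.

turn left 62°, forward 5.6 m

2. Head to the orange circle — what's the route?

turn left 107°, forward 6.3 m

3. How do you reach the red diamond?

turn right 38°, forward 4.7 m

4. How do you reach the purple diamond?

turn right 116°, forward 4.8 m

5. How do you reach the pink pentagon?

turn right 135°, forward 5.1 m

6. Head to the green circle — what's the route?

turn right 151°, forward 8.1 m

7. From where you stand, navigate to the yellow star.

turn right 48°, forward 6.5 m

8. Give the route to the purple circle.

turn left 25°, forward 3.3 m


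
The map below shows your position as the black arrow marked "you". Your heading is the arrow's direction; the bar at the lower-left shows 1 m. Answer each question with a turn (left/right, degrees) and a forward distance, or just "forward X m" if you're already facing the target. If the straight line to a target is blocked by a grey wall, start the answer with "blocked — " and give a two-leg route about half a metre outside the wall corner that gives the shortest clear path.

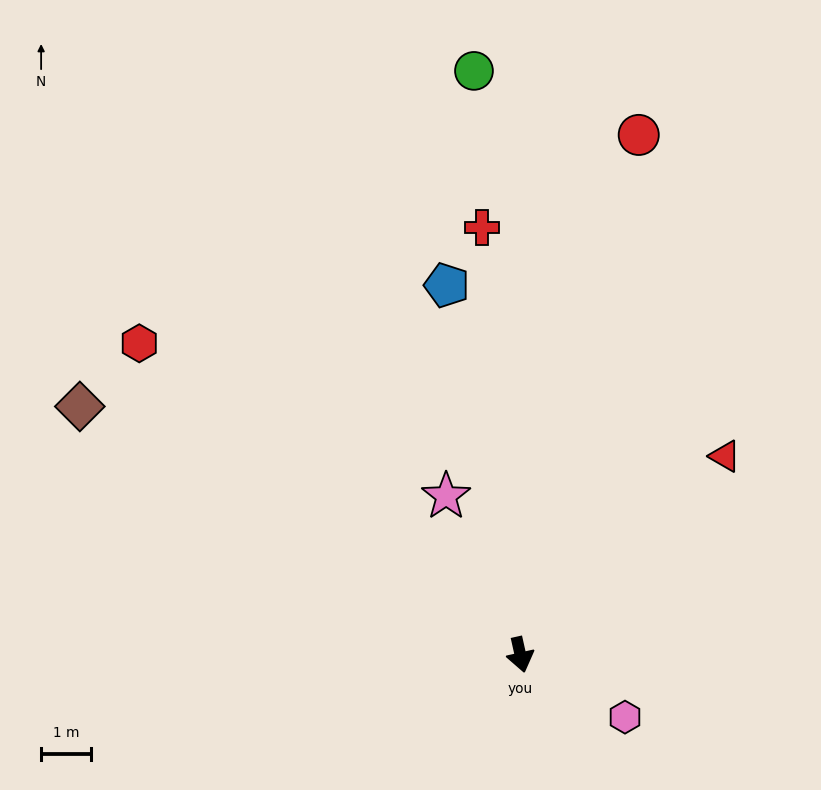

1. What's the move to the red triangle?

turn left 122°, forward 5.7 m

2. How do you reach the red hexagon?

turn right 142°, forward 9.8 m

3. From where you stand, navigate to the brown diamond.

turn right 132°, forward 10.0 m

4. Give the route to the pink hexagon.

turn left 47°, forward 2.4 m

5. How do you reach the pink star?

turn right 167°, forward 3.5 m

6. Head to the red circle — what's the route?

turn left 155°, forward 10.6 m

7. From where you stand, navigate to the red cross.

turn left 173°, forward 8.5 m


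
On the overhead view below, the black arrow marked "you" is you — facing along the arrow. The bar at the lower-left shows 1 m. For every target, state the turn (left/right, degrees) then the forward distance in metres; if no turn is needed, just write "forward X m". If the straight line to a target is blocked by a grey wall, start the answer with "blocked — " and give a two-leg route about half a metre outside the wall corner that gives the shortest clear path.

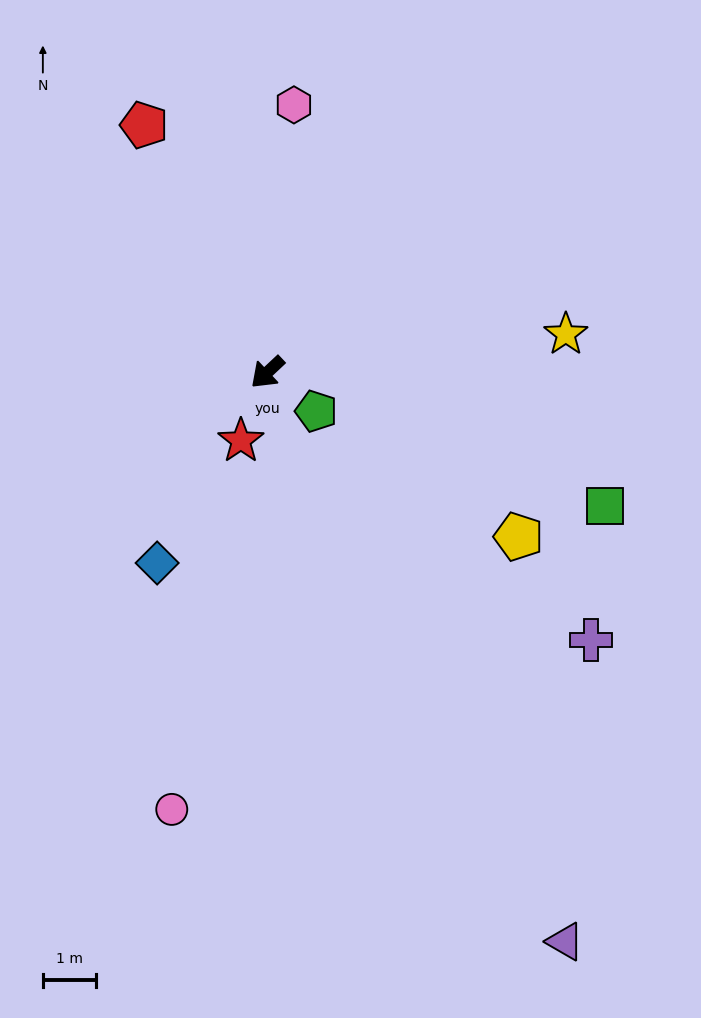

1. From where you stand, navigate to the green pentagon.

turn left 98°, forward 1.2 m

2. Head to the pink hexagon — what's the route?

turn right 139°, forward 5.1 m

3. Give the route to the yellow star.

turn left 144°, forward 5.7 m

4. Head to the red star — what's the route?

turn left 26°, forward 1.4 m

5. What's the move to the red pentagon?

turn right 107°, forward 5.2 m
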